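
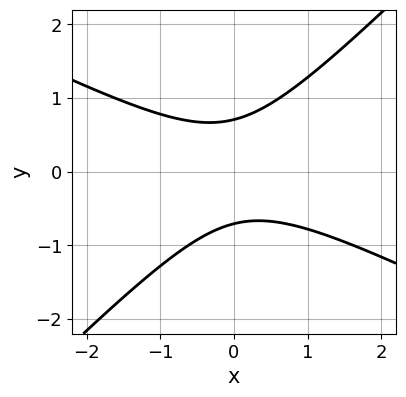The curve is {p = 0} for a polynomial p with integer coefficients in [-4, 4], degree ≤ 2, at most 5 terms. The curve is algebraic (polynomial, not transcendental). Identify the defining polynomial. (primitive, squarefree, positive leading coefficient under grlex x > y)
First, deg p = 2. No degree-1 curve has this shape.
Then, checking where it meets the axes: no x-intercept at any integer in the box.
Finally, the integer polynomial consistent with all of this is the stated p.

x^2 + x*y - 2*y^2 + 1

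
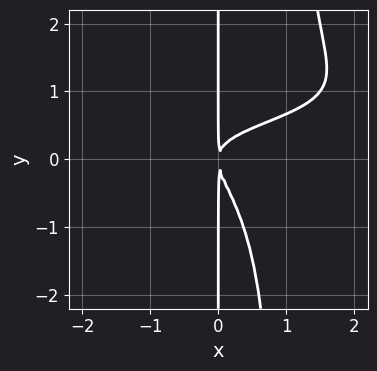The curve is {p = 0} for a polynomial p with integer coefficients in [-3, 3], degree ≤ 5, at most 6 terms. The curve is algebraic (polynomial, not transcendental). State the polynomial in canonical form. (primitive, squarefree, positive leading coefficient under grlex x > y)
3*x^2*y^2 - 3*x^2*y - 3*x*y^2 + 2*x^2

First, the degree is 4 — no degree-3 curve has this shape.
Next, reading off the gridlines: the visible y-axis segment lies entirely on the curve.
Finally, assembling these constraints gives the stated polynomial.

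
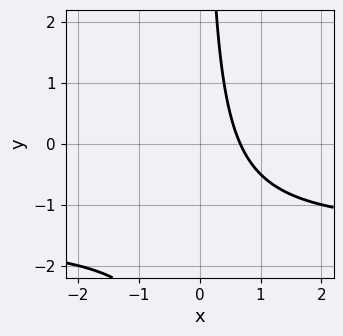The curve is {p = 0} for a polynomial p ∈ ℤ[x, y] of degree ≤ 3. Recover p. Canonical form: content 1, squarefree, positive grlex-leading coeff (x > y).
1. Degree: a generic line meets the curve in up to 2 points, so deg p = 2.
2. From the axis intercepts and sections: it misses every integer gridline on the y-axis.
3. Putting this together gives p.

2*x*y + 3*x - 2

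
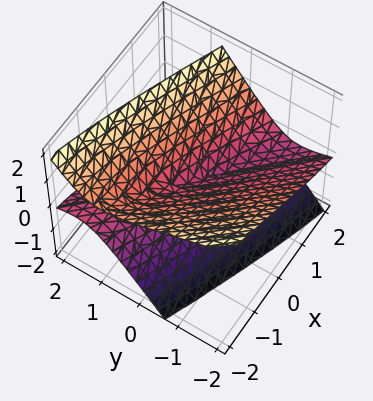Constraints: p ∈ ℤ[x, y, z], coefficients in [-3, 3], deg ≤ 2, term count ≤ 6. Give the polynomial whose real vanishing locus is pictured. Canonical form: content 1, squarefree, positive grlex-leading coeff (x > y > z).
x^2 + 3*x*y + 2*y^2 + 3*y*z - 3*z^2

deg p = 2. The shape is more complex than any degree-1 surface.
Against the integer gridlines: it meets the y-axis at y = 0 (among the integer gridlines); it crosses the x-axis at the gridline x = 0; one z-axis crossing is at z = 0.
The integer polynomial consistent with all of this is the stated p.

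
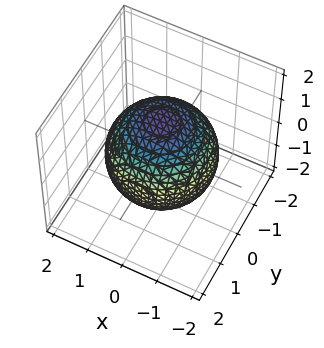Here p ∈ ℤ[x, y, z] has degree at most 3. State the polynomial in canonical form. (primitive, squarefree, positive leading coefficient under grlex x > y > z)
1. deg p = 2. The shape is more complex than any degree-1 surface.
2. Symmetry: every cross-section ⟂ z is a circle, so x, y appear only via x² + y².
3. Against the integer gridlines: a circular section at z = 1 has radius exactly 1.
4. Putting this together gives p.

x^2 + y^2 + z^2 - 2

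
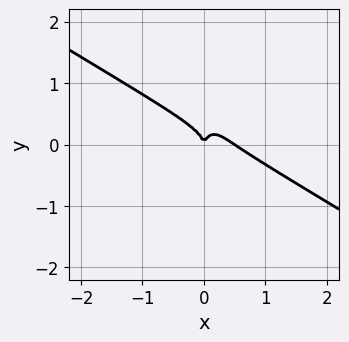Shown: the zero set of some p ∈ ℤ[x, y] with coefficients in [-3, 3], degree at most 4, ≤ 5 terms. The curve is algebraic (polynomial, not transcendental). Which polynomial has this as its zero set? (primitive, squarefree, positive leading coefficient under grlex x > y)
2*x^3 + 3*x^2*y + y^3 - x^2

(a) Degree: a generic line meets the curve in up to 3 points, so deg p = 3.
(b) Against the integer gridlines: it meets the x-axis at x = 0 (among the integer gridlines); one y-axis crossing is at y = 0.
(c) Fitting integer coefficients to these (and the overall shape) gives p.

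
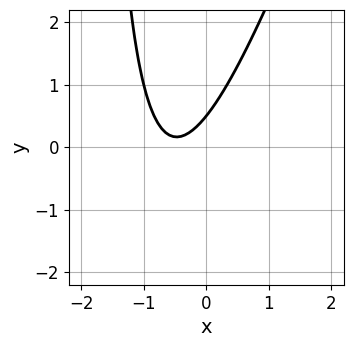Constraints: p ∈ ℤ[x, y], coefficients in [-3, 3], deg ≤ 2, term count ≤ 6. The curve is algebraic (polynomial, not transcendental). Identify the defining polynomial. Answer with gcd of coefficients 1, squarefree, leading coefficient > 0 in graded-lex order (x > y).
The degree is 2 — no degree-1 curve has this shape.
From the visible intercepts: no x-intercept at any integer in the box.
Fitting integer coefficients to these (and the overall shape) gives p.

3*x^2 - x*y + 3*x - 2*y + 1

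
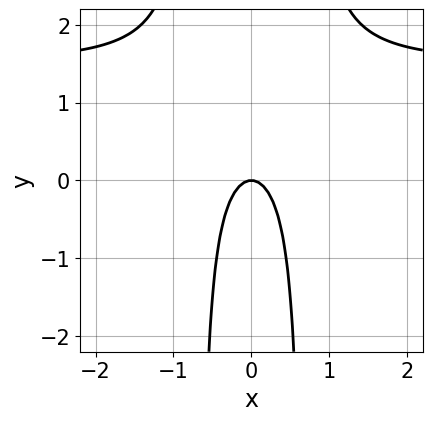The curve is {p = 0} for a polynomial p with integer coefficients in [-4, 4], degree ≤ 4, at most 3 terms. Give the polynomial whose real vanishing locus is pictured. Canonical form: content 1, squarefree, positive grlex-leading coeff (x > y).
2*x^2*y - 3*x^2 - y

First, degree: a generic line meets the curve in up to 3 points, so deg p = 3.
Then, symmetries: the x ↦ −x reflection is a symmetry, so x appears only in even powers.
Next, against the integer gridlines: it meets the y-axis at y = 0 (among the integer gridlines); it crosses the x-axis at the gridline x = 0.
Finally, the integer polynomial consistent with all of this is the stated p.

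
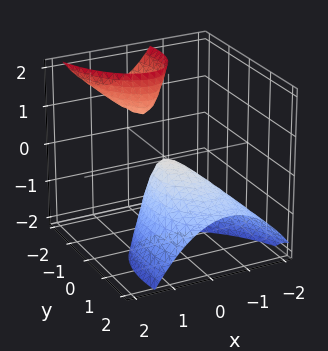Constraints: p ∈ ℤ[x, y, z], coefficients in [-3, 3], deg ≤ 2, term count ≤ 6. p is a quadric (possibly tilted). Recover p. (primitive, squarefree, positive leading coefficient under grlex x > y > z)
1. There are 2 components. They look like related sheets of one shape, so recover p as a whole.
2. The degree is 2 — no degree-1 surface has this shape.
3. From the visible intercepts: it meets the z-axis at z = 0 (among the integer gridlines); it crosses the x-axis at the gridline x = 0; one y-axis crossing is at y = 0.
4. Matching integer coefficients to the picture gives p.

2*x^2 + x*y + y^2 + 2*y*z + z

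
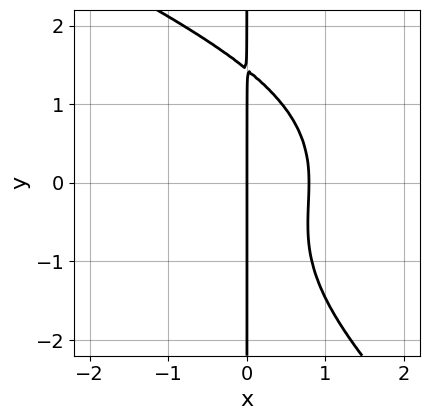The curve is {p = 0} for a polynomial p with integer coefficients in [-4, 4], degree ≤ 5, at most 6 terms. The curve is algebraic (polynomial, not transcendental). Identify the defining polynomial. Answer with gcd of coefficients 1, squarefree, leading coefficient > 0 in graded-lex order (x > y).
x^2*y^2 + x*y^3 + x^3 + 3*x^2 - 3*x

1. deg p = 4. The shape is more complex than any degree-3 curve.
2. Observable constraints: every point of the y-axis in the box is on the curve; it crosses the x-axis at the gridline x = 0.
3. Fitting integer coefficients to these (and the overall shape) gives p.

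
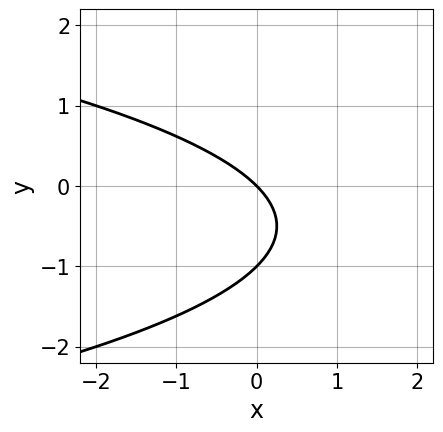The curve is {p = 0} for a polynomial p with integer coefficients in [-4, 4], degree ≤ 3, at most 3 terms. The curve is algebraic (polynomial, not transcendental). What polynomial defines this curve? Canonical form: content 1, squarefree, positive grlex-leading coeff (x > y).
1. deg p = 2. A generic line meets the curve in up to 2 points.
2. Observable constraints: the y-axis gridline crossings are at y ∈ {-1, 0}; it meets the x-axis at x = 0 (among the integer gridlines).
3. Together with the visible shape, these determine p as stated.

y^2 + x + y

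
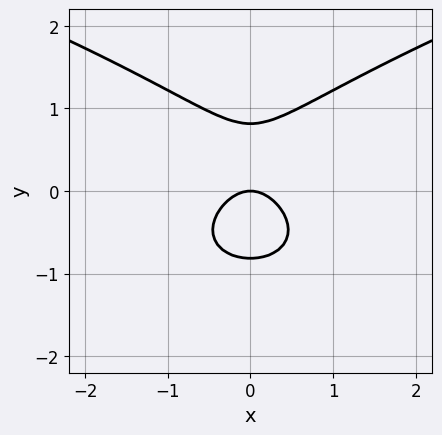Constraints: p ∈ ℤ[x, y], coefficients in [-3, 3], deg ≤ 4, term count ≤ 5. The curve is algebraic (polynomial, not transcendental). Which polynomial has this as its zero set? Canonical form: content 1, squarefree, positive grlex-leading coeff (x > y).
3*y^3 - 3*x^2 - 2*y

1. Degree: the shape is more complex than any degree-2 curve, so deg p = 3.
2. Symmetries: it's symmetric under x → −x, forcing even powers of x.
3. Against the integer gridlines: one y-axis crossing is at y = 0; one x-axis crossing is at x = 0.
4. Solving for integer coefficients yields p as stated.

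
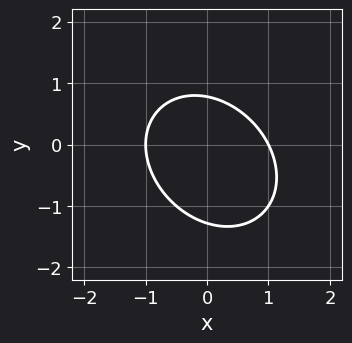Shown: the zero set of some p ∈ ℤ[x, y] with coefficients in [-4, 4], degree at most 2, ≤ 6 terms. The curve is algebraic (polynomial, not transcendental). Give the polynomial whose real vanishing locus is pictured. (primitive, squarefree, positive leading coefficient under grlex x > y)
2*x^2 + x*y + 2*y^2 + y - 2

1. The degree is 2 — no degree-1 curve has this shape.
2. Checking where it meets the axes: the x-axis gridline crossings are at x ∈ {-1, 1}.
3. The integer polynomial consistent with all of this is the stated p.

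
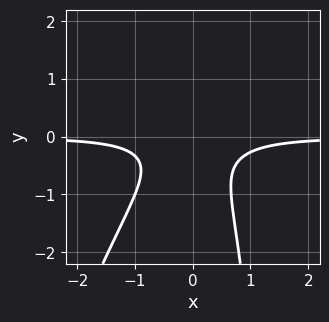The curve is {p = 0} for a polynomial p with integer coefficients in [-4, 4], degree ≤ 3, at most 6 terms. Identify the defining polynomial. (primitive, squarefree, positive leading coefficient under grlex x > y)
1. Degree: no degree-2 curve has this shape, so deg p = 3.
2. Against the integer gridlines: it misses every integer gridline on the y-axis; no x-intercept at any integer in the box.
3. Assembling these constraints gives the stated polynomial.

3*x^2*y - x*y^2 + 2*y^2 + y + 1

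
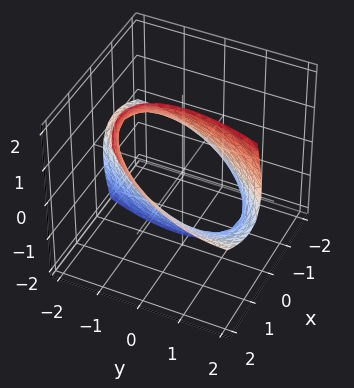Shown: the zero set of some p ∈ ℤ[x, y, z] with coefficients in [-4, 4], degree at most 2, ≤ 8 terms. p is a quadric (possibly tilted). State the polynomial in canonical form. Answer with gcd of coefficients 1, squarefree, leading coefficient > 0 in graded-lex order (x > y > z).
1. The degree is 2 — no degree-1 surface has this shape.
2. Putting this together gives p.

2*x^2 - 2*x*y - 3*x*z + y^2 + z^2 - 3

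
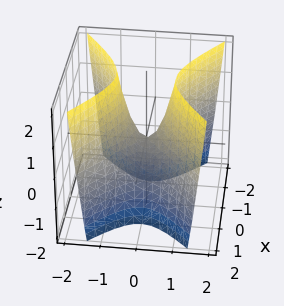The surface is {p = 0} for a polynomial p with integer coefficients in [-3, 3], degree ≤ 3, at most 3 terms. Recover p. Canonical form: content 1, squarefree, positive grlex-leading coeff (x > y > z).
(a) deg p = 2. A hyperbolic paraboloid; a quadric.
(b) Symmetries: it's symmetric under y → −y, forcing even powers of y; the x ↦ −x reflection is a symmetry, so x appears only in even powers.
(c) From the axis intercepts and sections: it crosses the y-axis at the gridline y = 0; it meets the x-axis at x = 0 (among the integer gridlines).
(d) Assembling these constraints gives the stated polynomial.

2*x^2 - 3*y^2 + z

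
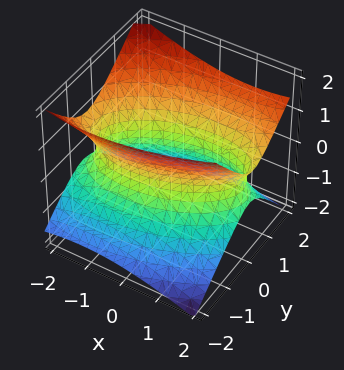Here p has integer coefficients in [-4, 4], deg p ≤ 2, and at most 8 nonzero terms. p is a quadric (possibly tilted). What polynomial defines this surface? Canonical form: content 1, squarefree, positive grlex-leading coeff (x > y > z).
x^2 - x*y + 3*y^2 - y*z - 3*z^2 - 3

(a) deg p = 2.
(b) From the visible intercepts: among the integer gridlines, it crosses the y-axis at y ∈ {-1, 1}; no z-intercept at any integer in the box.
(c) The integer polynomial consistent with all of this is the stated p.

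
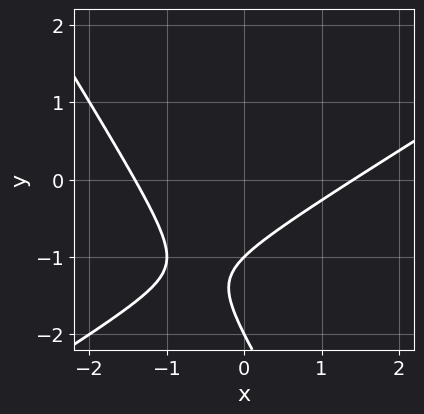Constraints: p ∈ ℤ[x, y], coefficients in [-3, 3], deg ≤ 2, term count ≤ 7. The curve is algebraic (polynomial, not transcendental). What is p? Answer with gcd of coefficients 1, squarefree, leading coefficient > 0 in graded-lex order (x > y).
x^2 - x*y - y^2 - 3*y - 2

1. Degree: the shape is more complex than any degree-1 curve, so deg p = 2.
2. Checking where it meets the axes: the y-axis gridline crossings are at y ∈ {-2, -1}.
3. Fitting integer coefficients to these (and the overall shape) gives p.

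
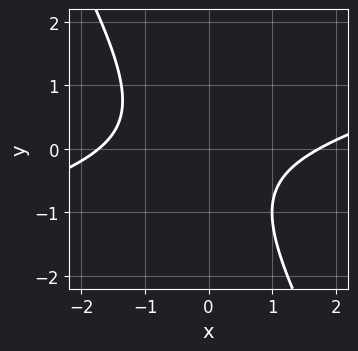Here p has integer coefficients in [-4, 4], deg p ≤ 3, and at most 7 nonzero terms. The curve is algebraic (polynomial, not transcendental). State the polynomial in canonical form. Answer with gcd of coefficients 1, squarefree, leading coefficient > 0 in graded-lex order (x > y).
First, the degree is 2 — the shape is more complex than any degree-1 curve.
Then, from the visible intercepts: the curve avoids every integer y-axis point in the box.
Finally, solving for integer coefficients yields p as stated.

x^2 - 3*x*y - 2*y^2 - y - 3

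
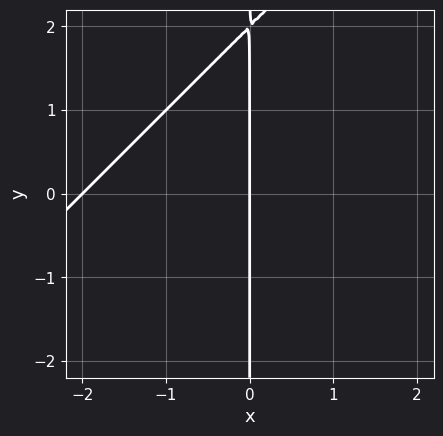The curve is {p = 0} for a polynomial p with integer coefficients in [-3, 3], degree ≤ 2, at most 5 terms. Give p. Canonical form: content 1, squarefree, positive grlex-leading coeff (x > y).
x^2 - x*y + 2*x

The degree is 2 — the shape is more complex than any degree-1 curve.
Against the integer gridlines: every point of the y-axis in the box is on the curve; the x-axis gridline crossings are at x ∈ {-2, 0}.
Matching integer coefficients to the picture gives p.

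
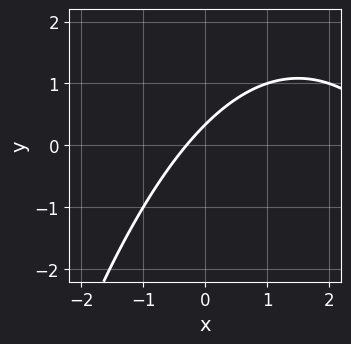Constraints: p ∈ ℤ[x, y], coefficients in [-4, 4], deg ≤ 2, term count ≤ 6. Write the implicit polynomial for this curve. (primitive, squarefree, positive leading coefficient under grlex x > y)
1. The degree is 2 — the shape is more complex than any degree-1 curve.
2. Matching integer coefficients to the picture gives p.

x^2 - 3*x + 3*y - 1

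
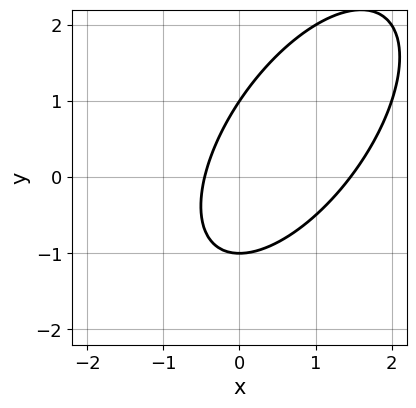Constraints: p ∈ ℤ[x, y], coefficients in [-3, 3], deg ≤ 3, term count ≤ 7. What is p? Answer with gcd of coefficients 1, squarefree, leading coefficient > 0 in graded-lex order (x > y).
3*x^2 - 3*x*y + 2*y^2 - 3*x - 2

1. The degree is 2 — the shape is more complex than any degree-1 curve.
2. Checking where it meets the axes: the y-axis gridline crossings are at y ∈ {-1, 1}.
3. Solving for integer coefficients yields p as stated.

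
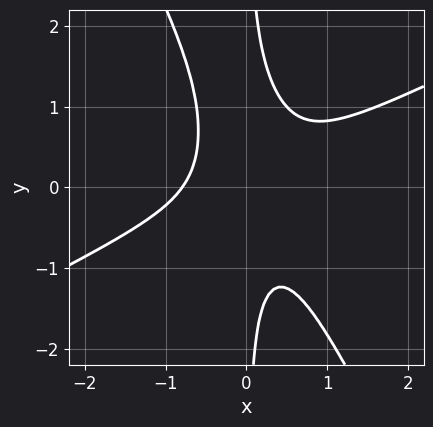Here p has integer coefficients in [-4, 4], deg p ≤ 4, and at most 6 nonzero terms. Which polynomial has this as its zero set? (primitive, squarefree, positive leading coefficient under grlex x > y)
1. Degree: no degree-2 curve has this shape, so deg p = 3.
2. Against the integer gridlines: no y-intercept at any integer in the box.
3. Fitting integer coefficients to these (and the overall shape) gives p.

2*x^3 - 3*x^2*y - 2*x*y^2 + x*y + 1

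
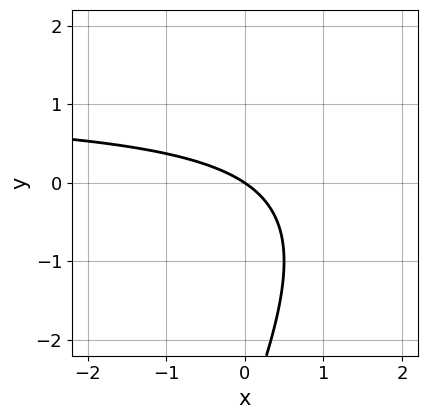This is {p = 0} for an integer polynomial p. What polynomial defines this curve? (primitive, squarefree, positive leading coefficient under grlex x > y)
2*x*y - y^2 - 2*x - 3*y

1. deg p = 2.
2. Against the integer gridlines: it crosses the x-axis at the gridline x = 0; it crosses the y-axis at the gridline y = 0.
3. Putting this together gives p.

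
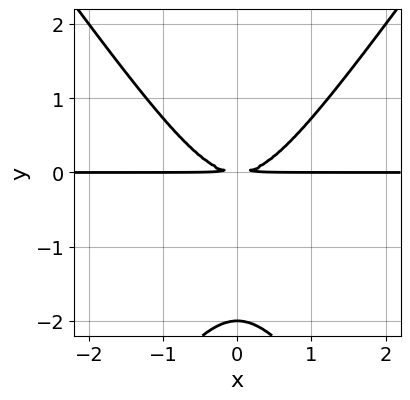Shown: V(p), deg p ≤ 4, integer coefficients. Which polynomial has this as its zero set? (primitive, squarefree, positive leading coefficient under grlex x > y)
First, the degree is 3 — no degree-2 curve has this shape.
Next, symmetries: it's symmetric under x → −x, forcing even powers of x.
Next, reading off the gridlines: one y-axis crossing is at y = -2; every point of the x-axis in the box is on the curve.
Finally, solving for integer coefficients yields p as stated.

2*x^2*y - y^3 - 2*y^2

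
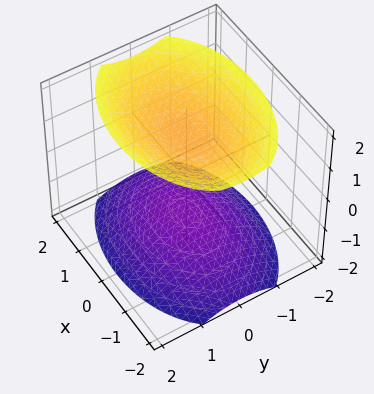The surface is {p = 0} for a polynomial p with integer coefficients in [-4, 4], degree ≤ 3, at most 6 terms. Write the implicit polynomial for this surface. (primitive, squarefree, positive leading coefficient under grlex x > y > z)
I count 2 distinct pieces. Treating them together as one polynomial.
Degree: two sheets facing apart; a quadric, so deg p = 2.
Symmetries: the x ↦ −x reflection is a symmetry, so x appears only in even powers; the y ↦ −y reflection is a symmetry, so y appears only in even powers; it's symmetric under z → −z, forcing even powers of z.
From the axis intercepts and sections: it misses every integer gridline on the y-axis; no x-intercept at any integer in the box.
These observations pin down the coefficients.

x^2 + 2*y^2 - 2*z^2 + 3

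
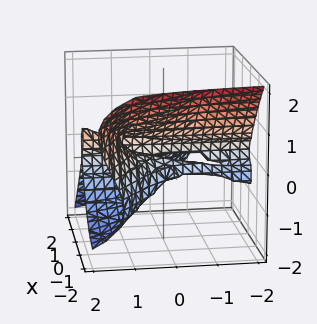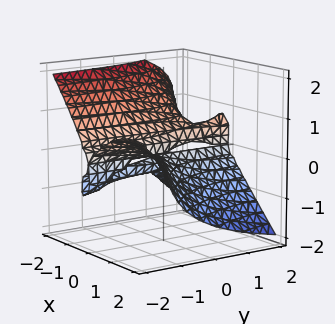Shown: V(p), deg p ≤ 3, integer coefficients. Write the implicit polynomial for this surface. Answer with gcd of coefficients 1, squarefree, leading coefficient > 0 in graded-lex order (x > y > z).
2*x^3 + 3*x^2*y - y*z^2 + 3*z^3 + 3*x*z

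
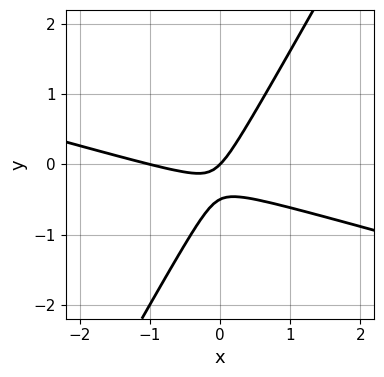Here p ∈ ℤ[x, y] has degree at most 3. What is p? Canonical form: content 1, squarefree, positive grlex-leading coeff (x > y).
x^2 + 3*x*y - 2*y^2 + x - y

(a) Degree: the shape is more complex than any degree-1 curve, so deg p = 2.
(b) Checking where it meets the axes: the x-axis gridline crossings are at x ∈ {-1, 0}; it meets the y-axis at y = 0 (among the integer gridlines).
(c) Assembling these constraints gives the stated polynomial.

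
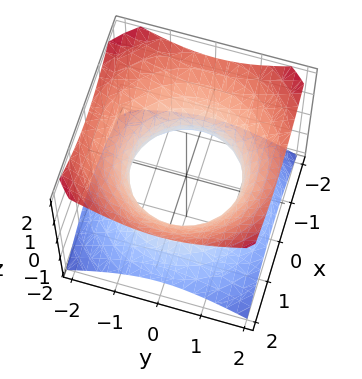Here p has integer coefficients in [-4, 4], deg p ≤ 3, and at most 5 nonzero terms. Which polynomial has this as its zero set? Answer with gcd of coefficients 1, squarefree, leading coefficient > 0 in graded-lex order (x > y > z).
First, deg p = 2. One connected sheet with a waist; a quadric.
Then, symmetries: mirror symmetry z ↦ −z ⇒ only even powers of z; every cross-section ⟂ z is a circle, so x, y appear only via x² + y².
Then, from the axis intercepts and sections: it misses every integer gridline on the z-axis; a circular section at z = -1 has radius between 1 and 2.
Finally, fitting integer coefficients to these (and the overall shape) gives p.

2*x^2 + 2*y^2 - 3*z^2 - 3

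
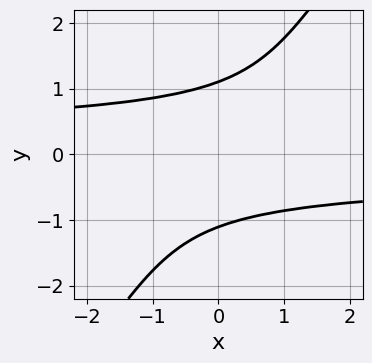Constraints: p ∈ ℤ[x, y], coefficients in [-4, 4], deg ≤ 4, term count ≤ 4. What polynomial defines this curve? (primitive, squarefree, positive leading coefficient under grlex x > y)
(a) deg p = 4. A generic line meets the curve in up to 4 points.
(b) Against the integer gridlines: the curve avoids every integer x-axis point in the box.
(c) Fitting integer coefficients to these (and the overall shape) gives p.

3*x*y^3 - 2*y^4 + 3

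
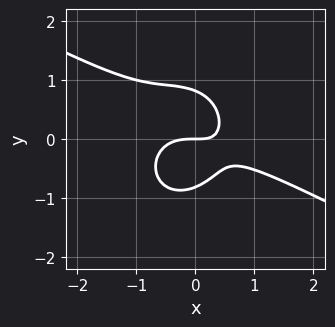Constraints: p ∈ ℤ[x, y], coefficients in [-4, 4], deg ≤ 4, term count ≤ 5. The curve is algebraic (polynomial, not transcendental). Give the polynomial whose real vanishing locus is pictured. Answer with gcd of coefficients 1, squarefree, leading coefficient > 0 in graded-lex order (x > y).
2*x^3 + 3*x^2*y + 3*y^3 + 2*x*y - 2*y

(a) The degree is 3 — a generic line meets the curve in up to 3 points.
(b) From the visible intercepts: one x-axis crossing is at x = 0; it crosses the y-axis at the gridline y = 0.
(c) Solving for integer coefficients yields p as stated.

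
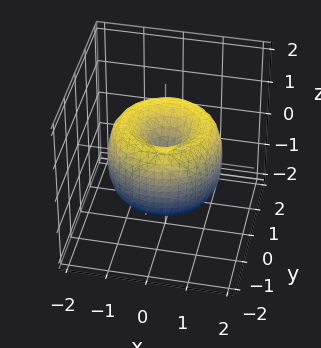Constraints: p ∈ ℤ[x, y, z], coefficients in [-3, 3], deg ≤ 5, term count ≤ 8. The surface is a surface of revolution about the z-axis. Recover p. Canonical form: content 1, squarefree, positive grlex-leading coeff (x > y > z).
x^4 + 2*x^2*y^2 + y^4 - 2*x^2 - 2*y^2 + z^2

(a) Degree: no degree-3 surface has this shape, so deg p = 4.
(b) By symmetry, the z-axis is an axis of rotation, so x and y enter only as x² + y².
(c) From the axis intercepts and sections: one z-axis crossing is at z = 0; it meets the y-axis at y = 0 (among the integer gridlines); a circular section at z = -1 has radius exactly 1; it crosses the x-axis at the gridline x = 0.
(d) Solving for integer coefficients yields p as stated.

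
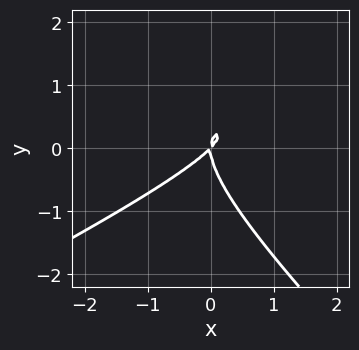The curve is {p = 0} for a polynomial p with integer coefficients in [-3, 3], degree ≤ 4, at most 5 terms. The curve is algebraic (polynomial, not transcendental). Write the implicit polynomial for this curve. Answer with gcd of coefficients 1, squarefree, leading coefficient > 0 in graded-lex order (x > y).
x^2*y - x*y^2 - 2*y^3 - 2*x^2 + 2*x*y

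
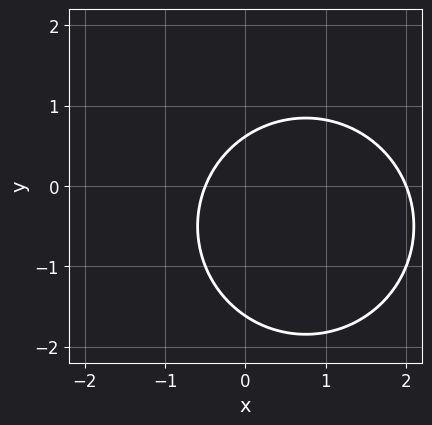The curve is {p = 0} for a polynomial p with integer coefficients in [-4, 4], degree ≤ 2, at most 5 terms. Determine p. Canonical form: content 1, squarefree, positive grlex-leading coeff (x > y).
2*x^2 + 2*y^2 - 3*x + 2*y - 2

Degree: the shape is more complex than any degree-1 curve, so deg p = 2.
Observable constraints: it crosses the x-axis at the gridline x = 2.
Putting this together gives p.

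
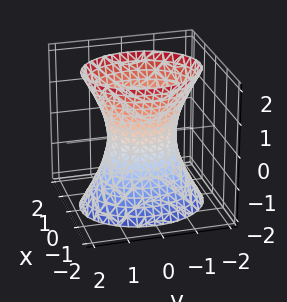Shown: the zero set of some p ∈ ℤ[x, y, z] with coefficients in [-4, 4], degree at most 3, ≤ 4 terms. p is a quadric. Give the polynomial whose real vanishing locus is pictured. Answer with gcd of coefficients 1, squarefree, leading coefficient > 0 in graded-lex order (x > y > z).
3*x^2 + 2*y^2 - z^2 - 2

1. Degree: one connected sheet with a waist; a quadric, so deg p = 2.
2. Symmetries: mirror symmetry z ↦ −z ⇒ only even powers of z; mirror symmetry y ↦ −y ⇒ only even powers of y; mirror symmetry x ↦ −x ⇒ only even powers of x.
3. From the visible intercepts: it misses every integer gridline on the z-axis; the y-axis gridline crossings are at y ∈ {-1, 1}.
4. Fitting integer coefficients to these (and the overall shape) gives p.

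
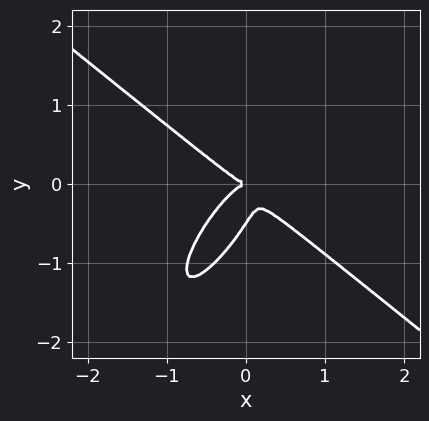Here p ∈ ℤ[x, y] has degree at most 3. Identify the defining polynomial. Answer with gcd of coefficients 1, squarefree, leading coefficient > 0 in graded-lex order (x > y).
(a) Degree: the shape is more complex than any degree-2 curve, so deg p = 3.
(b) From the axis intercepts and sections: it crosses the y-axis at the gridline y = 0; one x-axis crossing is at x = 0.
(c) These observations pin down the coefficients.

3*x^3 - 3*x*y^2 + 2*y^3 + y^2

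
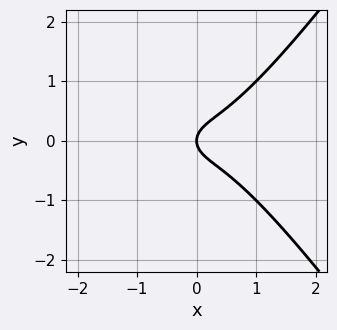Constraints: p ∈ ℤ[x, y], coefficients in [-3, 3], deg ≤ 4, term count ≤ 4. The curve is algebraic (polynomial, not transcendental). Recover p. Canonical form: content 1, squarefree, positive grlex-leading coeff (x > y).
2*x^3 - x*y^2 - 2*y^2 + x

(a) deg p = 3. No degree-2 curve has this shape.
(b) Symmetries: mirror symmetry y ↦ −y ⇒ only even powers of y.
(c) Reading off the gridlines: it crosses the y-axis at the gridline y = 0; it meets the x-axis at x = 0 (among the integer gridlines).
(d) Fitting integer coefficients to these (and the overall shape) gives p.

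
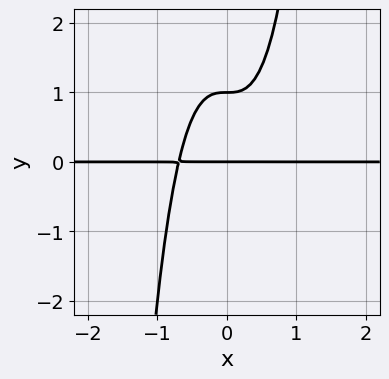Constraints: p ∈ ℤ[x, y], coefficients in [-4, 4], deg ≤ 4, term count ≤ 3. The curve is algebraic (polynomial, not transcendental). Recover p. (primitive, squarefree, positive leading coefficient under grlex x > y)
3*x^3*y - y^2 + y

First, deg p = 4.
Next, reading off the gridlines: the y-axis gridline crossings are at y ∈ {0, 1}; the visible x-axis segment lies entirely on the curve.
Finally, the integer polynomial consistent with all of this is the stated p.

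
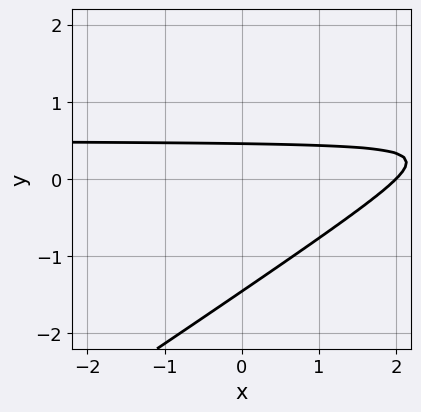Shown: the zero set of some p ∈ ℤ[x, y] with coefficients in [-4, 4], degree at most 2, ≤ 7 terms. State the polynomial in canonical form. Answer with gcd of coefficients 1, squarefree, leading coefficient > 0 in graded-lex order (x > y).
Degree: the shape is more complex than any degree-1 curve, so deg p = 2.
Against the integer gridlines: it crosses the x-axis at the gridline x = 2.
Solving for integer coefficients yields p as stated.

2*x*y - 3*y^2 - x - 3*y + 2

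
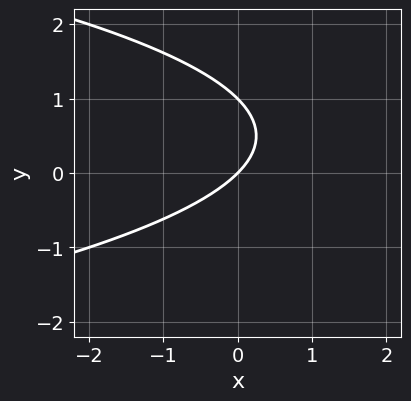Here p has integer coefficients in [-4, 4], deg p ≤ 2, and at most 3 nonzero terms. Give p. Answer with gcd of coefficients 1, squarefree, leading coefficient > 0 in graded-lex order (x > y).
(a) Degree: a generic line meets the curve in up to 2 points, so deg p = 2.
(b) Reading off the gridlines: one x-axis crossing is at x = 0; among the integer gridlines, it crosses the y-axis at y ∈ {0, 1}.
(c) Matching integer coefficients to the picture gives p.

y^2 + x - y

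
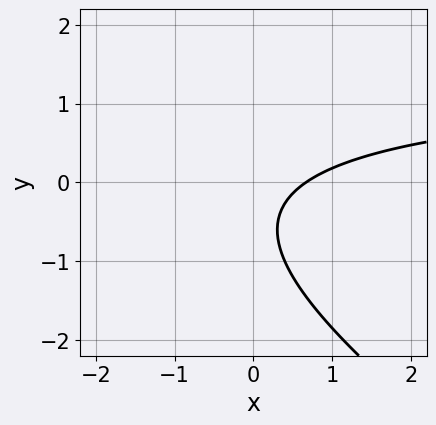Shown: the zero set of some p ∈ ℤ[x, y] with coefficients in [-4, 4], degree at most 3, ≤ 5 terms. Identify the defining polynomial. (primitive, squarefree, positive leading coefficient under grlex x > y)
1. Degree: the shape is more complex than any degree-1 curve, so deg p = 2.
2. From the visible intercepts: the curve avoids every integer y-axis point in the box.
3. The integer polynomial consistent with all of this is the stated p.

2*x*y + 3*y^2 - 3*x + 3*y + 2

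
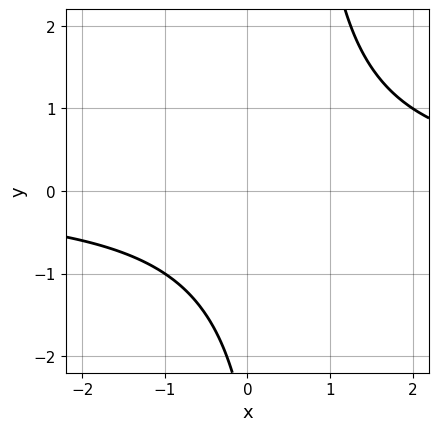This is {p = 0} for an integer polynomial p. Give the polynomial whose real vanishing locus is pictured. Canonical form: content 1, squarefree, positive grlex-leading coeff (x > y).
(a) The degree is 2 — a generic line meets the curve in up to 2 points.
(b) Checking where it meets the axes: no y-intercept at any integer in the box; the curve avoids every integer x-axis point in the box.
(c) Together with the visible shape, these determine p as stated.

2*x*y - y - 3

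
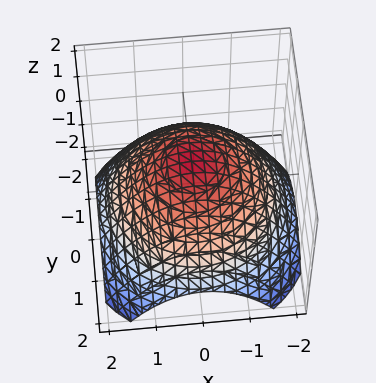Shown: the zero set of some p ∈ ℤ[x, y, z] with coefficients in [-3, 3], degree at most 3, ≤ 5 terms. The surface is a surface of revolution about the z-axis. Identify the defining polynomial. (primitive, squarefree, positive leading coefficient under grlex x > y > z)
(a) The degree is 2 — no degree-1 surface has this shape.
(b) Symmetries: rotational symmetry about the z-axis ⇒ p depends on x, y only through x² + y².
(c) Checking where it meets the axes: a circular section at z = 0 has radius between 1 and 2; it crosses the z-axis at the gridline z = 1.
(d) Solving for integer coefficients yields p as stated.

x^2 + y^2 + 2*z - 2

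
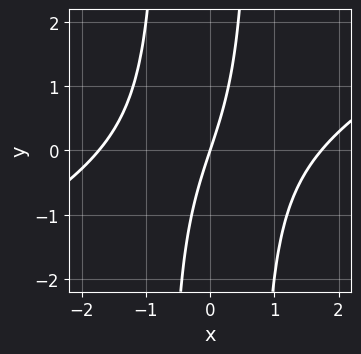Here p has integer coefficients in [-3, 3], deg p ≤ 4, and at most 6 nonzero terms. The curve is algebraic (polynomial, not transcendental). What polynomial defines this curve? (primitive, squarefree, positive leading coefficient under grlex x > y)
x^3 - 2*x^2*y - 3*x + y

1. deg p = 3. No degree-2 curve has this shape.
2. Reading off the gridlines: it crosses the x-axis at the gridline x = 0; it meets the y-axis at y = 0 (among the integer gridlines).
3. Solving for integer coefficients yields p as stated.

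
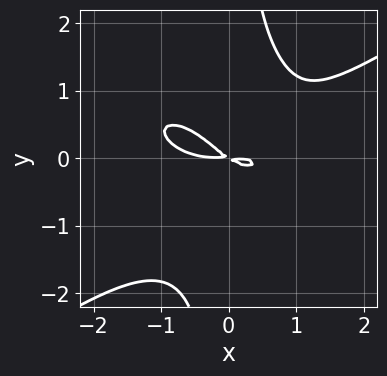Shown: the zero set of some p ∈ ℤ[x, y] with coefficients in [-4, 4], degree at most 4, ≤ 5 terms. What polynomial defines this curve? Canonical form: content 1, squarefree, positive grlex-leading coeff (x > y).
x^4 - 3*x*y^3 - 2*x^2*y + 2*x*y + 3*y^2

Degree: the shape is more complex than any degree-3 curve, so deg p = 4.
Matching integer coefficients to the picture gives p.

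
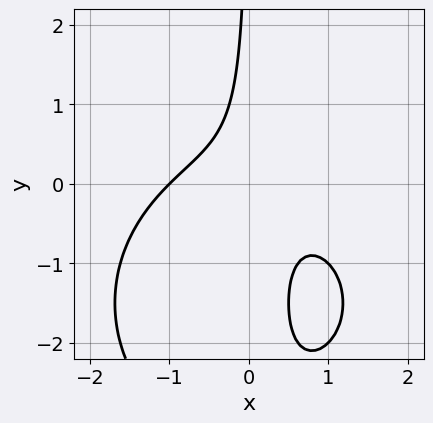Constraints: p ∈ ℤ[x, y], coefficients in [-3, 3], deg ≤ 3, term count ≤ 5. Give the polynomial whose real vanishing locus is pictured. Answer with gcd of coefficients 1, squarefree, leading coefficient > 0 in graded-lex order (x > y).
First, degree: the shape is more complex than any degree-2 curve, so deg p = 3.
Next, from the visible intercepts: the curve avoids every integer y-axis point in the box; it meets the x-axis at x = -1 (among the integer gridlines).
Finally, fitting integer coefficients to these (and the overall shape) gives p.

x^3 + x*y^2 + 3*x*y + 1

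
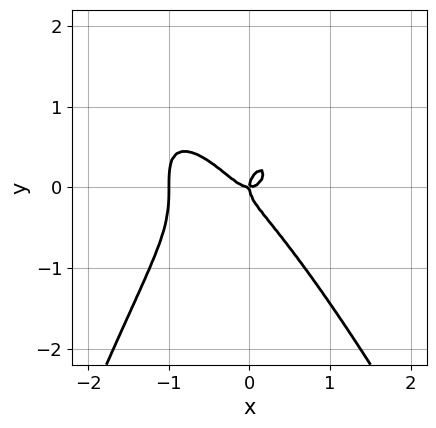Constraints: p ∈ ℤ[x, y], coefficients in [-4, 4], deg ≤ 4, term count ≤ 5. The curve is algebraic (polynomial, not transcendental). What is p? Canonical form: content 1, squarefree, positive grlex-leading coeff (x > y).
(a) Degree: a generic line meets the curve in up to 4 points, so deg p = 4.
(b) Reading off the gridlines: the x-axis gridline crossings are at x ∈ {-1, 0}; one y-axis crossing is at y = 0.
(c) Putting this together gives p.

3*x^4 + x^3*y + 3*x^3 + 2*y^3 - x*y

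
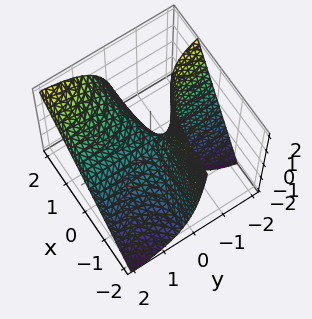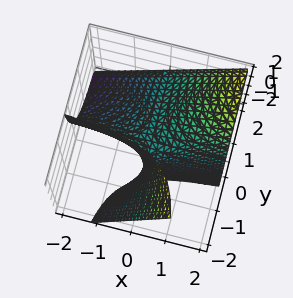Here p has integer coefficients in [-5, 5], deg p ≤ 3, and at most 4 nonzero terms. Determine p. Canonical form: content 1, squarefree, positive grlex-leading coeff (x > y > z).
The degree is 2 — the shape is more complex than any degree-1 surface.
Against the integer gridlines: every point of the x-axis in the box is on the surface; every point of the y-axis in the box is on the surface.
Solving for integer coefficients yields p as stated.

4*x*y - 3*y*z - 2*z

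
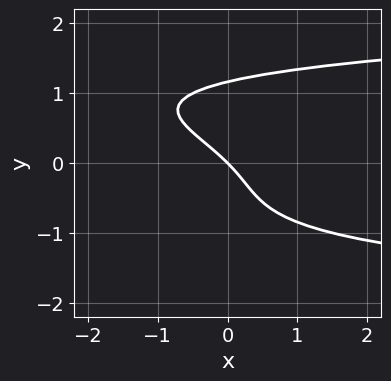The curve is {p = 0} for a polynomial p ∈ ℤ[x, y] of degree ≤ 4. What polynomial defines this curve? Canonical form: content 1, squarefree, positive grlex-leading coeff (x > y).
The degree is 4 — no degree-3 curve has this shape.
From the axis intercepts and sections: one y-axis crossing is at y = 0; it crosses the x-axis at the gridline x = 0.
Fitting integer coefficients to these (and the overall shape) gives p.

2*y^4 - y^2 - 2*x - 2*y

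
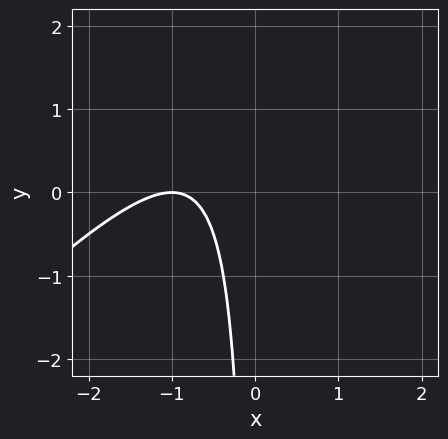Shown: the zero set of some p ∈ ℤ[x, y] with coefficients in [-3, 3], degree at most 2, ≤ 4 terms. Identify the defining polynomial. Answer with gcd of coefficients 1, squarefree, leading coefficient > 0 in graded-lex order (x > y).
1. deg p = 2.
2. Reading off the gridlines: it misses every integer gridline on the y-axis; it meets the x-axis at x = -1 (among the integer gridlines).
3. Matching integer coefficients to the picture gives p.

x^2 - x*y + 2*x + 1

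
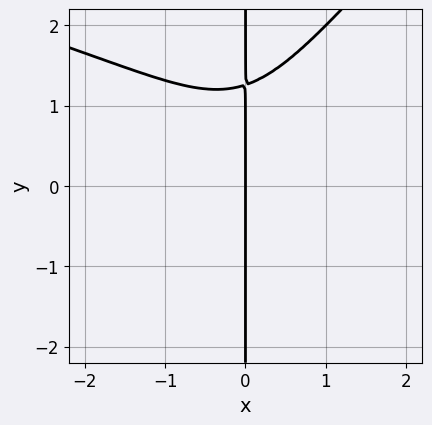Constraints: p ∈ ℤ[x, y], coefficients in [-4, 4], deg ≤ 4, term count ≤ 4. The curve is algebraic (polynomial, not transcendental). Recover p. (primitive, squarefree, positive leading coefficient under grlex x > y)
x^2*y^2 - x*y^3 + 2*x^3 + 2*x

First, the degree is 4 — no degree-3 curve has this shape.
Then, against the integer gridlines: every point of the y-axis in the box is on the curve; one x-axis crossing is at x = 0.
Finally, fitting integer coefficients to these (and the overall shape) gives p.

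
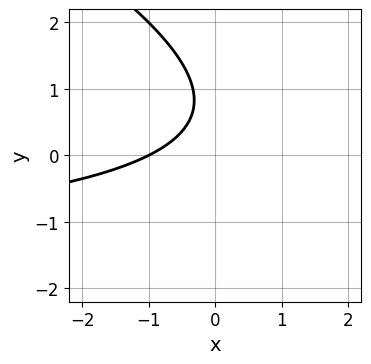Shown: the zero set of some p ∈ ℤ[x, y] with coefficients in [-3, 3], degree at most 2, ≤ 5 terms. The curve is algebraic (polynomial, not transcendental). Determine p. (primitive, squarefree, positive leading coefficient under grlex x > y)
x*y + 2*y^2 + 2*x - 3*y + 2

(a) deg p = 2.
(b) Reading off the gridlines: it meets the x-axis at x = -1 (among the integer gridlines); it misses every integer gridline on the y-axis.
(c) Assembling these constraints gives the stated polynomial.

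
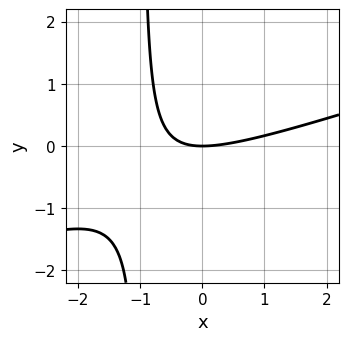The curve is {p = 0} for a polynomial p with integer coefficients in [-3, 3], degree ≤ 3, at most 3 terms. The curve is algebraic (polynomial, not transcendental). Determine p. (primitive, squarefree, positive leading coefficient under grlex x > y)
x^2 - 3*x*y - 3*y

First, degree: no degree-1 curve has this shape, so deg p = 2.
Next, observable constraints: it crosses the x-axis at the gridline x = 0; it crosses the y-axis at the gridline y = 0.
Finally, these observations pin down the coefficients.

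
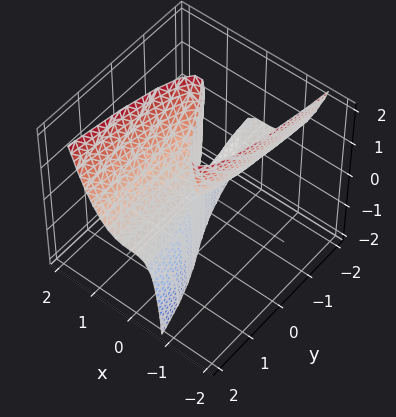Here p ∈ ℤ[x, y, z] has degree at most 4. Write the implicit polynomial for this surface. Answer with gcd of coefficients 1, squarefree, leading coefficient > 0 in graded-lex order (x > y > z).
Degree: the shape is more complex than any degree-2 surface, so deg p = 3.
Observable constraints: it crosses the x-axis at the gridline x = 0; every point of the y-axis in the box is on the surface; every point of the z-axis in the box is on the surface.
Assembling these constraints gives the stated polynomial.

3*x^3 - 2*x*z - y*z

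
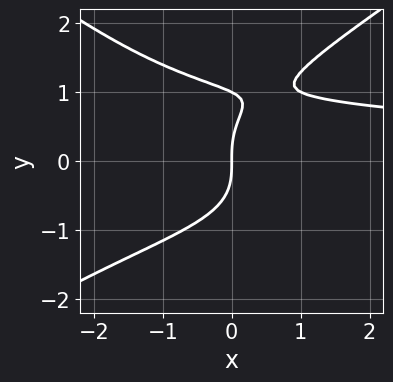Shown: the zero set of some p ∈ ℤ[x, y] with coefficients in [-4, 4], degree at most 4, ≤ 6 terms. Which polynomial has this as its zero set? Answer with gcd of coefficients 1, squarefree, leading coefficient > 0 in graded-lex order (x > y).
x^2*y^2 - 2*y^4 + 2*y^3 + 2*x*y - 3*x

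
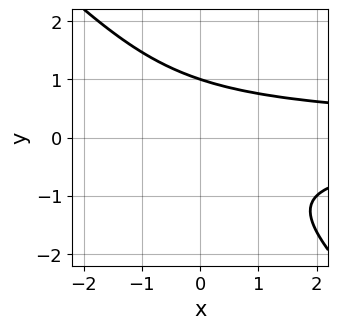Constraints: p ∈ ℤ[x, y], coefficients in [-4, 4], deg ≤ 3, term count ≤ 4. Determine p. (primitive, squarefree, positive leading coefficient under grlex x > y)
First, degree: a generic line meets the curve in up to 3 points, so deg p = 3.
Next, observable constraints: it crosses the y-axis at the gridline y = 1; no x-intercept at any integer in the box.
Finally, together with the visible shape, these determine p as stated.

x*y^2 + y^3 - 1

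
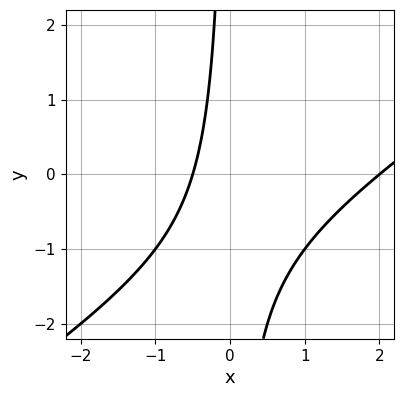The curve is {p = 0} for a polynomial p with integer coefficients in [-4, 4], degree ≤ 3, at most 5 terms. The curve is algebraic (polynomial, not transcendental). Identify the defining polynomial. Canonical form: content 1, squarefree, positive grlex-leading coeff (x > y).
2*x^2 - 3*x*y - 3*x - 2

1. Degree: a generic line meets the curve in up to 2 points, so deg p = 2.
2. Observable constraints: one x-axis crossing is at x = 2; no y-intercept at any integer in the box.
3. Solving for integer coefficients yields p as stated.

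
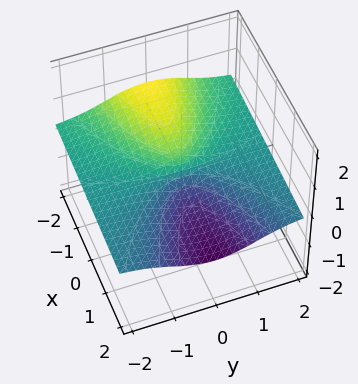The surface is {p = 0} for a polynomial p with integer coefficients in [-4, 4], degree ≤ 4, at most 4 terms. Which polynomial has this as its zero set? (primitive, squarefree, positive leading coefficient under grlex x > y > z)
x*z^2 - 3*y^2*z - 3*z^3 - x

(a) The degree is 3 — a generic line meets the surface in up to 3 points.
(b) From the visible intercepts: it crosses the z-axis at the gridline z = 0; the visible y-axis segment lies entirely on the surface; one x-axis crossing is at x = 0.
(c) Together with the visible shape, these determine p as stated.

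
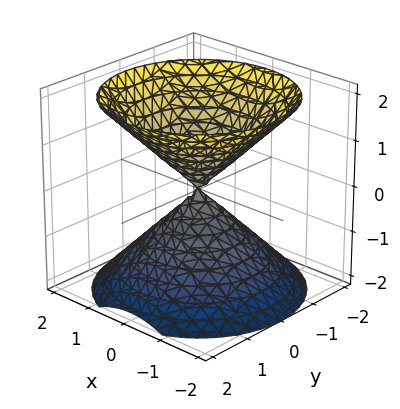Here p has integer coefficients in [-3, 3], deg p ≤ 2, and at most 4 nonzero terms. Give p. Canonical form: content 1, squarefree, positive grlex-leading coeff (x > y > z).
There are 2 components.
Degree: two nappes meeting at a single point; a quadric, so deg p = 2.
By symmetry, the z-axis is an axis of rotation, so x and y enter only as x² + y²; mirror symmetry z ↦ −z ⇒ only even powers of z.
Reading off the gridlines: a circular section at z = -1 has radius exactly 1; it meets the y-axis at y = 0 (among the integer gridlines); it meets the x-axis at x = 0 (among the integer gridlines).
Together with the visible shape, these determine p as stated.

x^2 + y^2 - z^2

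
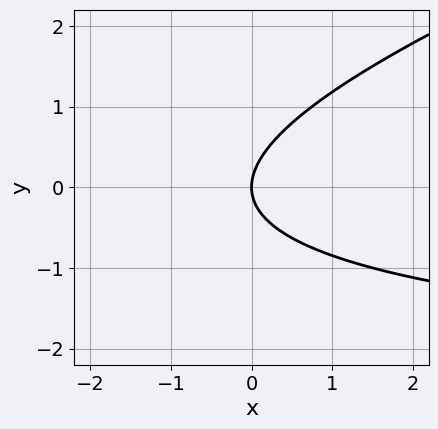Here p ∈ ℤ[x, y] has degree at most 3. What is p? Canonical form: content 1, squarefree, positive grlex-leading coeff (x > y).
x*y - 3*y^2 + 3*x

(a) The degree is 2 — a generic line meets the curve in up to 2 points.
(b) Observable constraints: one y-axis crossing is at y = 0; it crosses the x-axis at the gridline x = 0.
(c) These observations pin down the coefficients.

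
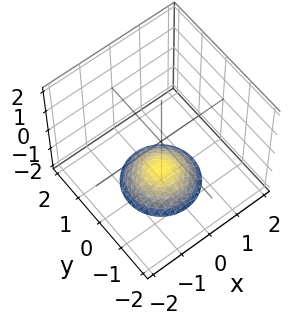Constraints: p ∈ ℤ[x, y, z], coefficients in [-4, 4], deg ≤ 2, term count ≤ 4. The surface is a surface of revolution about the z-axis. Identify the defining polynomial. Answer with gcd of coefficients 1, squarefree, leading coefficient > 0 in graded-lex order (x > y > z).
x^2 + y^2 + 2*z + 3

(a) Degree: no degree-1 surface has this shape, so deg p = 2.
(b) By symmetry, every cross-section ⟂ z is a circle, so x, y appear only via x² + y².
(c) Against the integer gridlines: no x-intercept at any integer in the box; a circular section at z = -2 has radius exactly 1; no y-intercept at any integer in the box.
(d) Putting this together gives p.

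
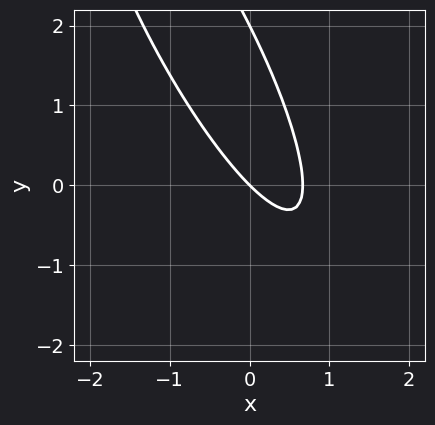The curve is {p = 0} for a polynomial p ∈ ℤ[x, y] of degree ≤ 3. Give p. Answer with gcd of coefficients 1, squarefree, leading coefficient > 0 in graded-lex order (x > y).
3*x^2 + 3*x*y + y^2 - 2*x - 2*y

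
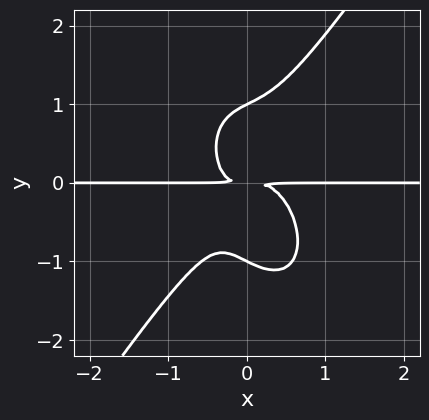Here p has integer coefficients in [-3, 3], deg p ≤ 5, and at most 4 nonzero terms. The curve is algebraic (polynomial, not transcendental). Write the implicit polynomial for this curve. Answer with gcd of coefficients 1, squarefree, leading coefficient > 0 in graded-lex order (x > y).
(a) The degree is 4 — the shape is more complex than any degree-3 curve.
(b) From the visible intercepts: the visible x-axis segment lies entirely on the curve; the y-axis gridline crossings are at y ∈ {-1, 1}.
(c) Assembling these constraints gives the stated polynomial.

3*x^3*y - y^4 + x*y^2 + y^2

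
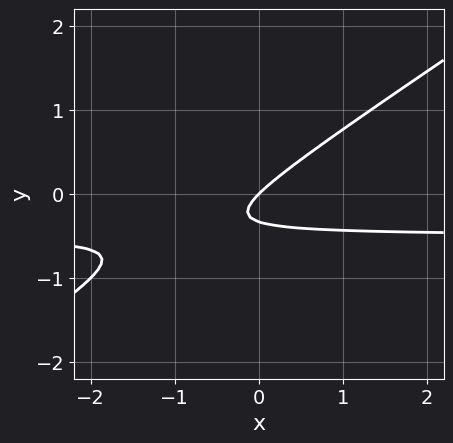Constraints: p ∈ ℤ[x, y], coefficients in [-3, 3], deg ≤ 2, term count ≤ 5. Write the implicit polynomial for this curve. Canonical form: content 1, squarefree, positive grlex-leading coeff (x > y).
1. Degree: the shape is more complex than any degree-1 curve, so deg p = 2.
2. Reading off the gridlines: it crosses the y-axis at the gridline y = 0; it meets the x-axis at x = 0 (among the integer gridlines).
3. Putting this together gives p.

2*x*y - 3*y^2 + x - y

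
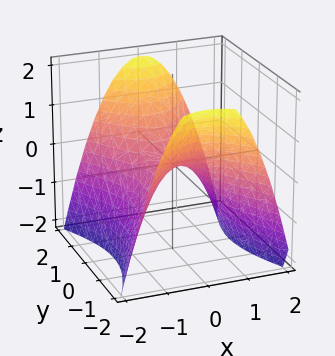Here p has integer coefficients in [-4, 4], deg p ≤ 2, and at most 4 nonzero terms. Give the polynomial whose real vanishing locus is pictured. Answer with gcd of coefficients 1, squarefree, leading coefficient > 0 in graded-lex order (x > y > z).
2*x^2 - y^2 + 2*z

First, deg p = 2.
Then, symmetries: mirror symmetry x ↦ −x ⇒ only even powers of x; the y ↦ −y reflection is a symmetry, so y appears only in even powers.
Next, observable constraints: it crosses the x-axis at the gridline x = 0; it crosses the y-axis at the gridline y = 0; it meets the z-axis at z = 0 (among the integer gridlines).
Finally, putting this together gives p.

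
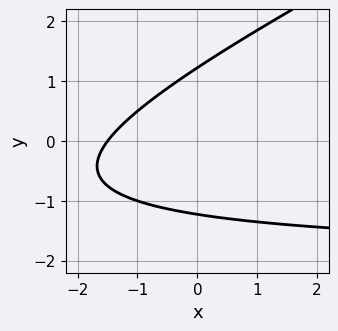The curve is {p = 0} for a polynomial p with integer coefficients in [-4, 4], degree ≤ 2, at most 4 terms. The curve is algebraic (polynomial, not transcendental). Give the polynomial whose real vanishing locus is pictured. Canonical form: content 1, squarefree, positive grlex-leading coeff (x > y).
First, degree: a generic line meets the curve in up to 2 points, so deg p = 2.
Finally, the integer polynomial consistent with all of this is the stated p.

x*y - 2*y^2 + 2*x + 3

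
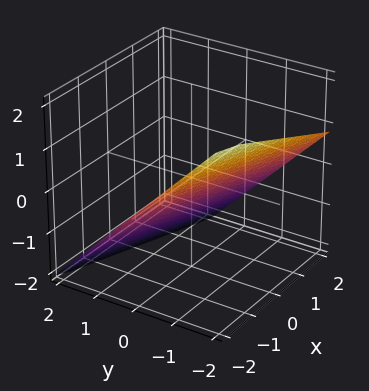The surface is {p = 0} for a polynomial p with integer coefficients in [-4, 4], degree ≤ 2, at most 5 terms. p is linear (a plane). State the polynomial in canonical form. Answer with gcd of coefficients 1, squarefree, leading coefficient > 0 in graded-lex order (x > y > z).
x + 3*y + 3*z + 2

(a) Degree: the surface is flat (a plane), so deg p = 1.
(b) Reading off the gridlines: it meets the x-axis at x = -2 (among the integer gridlines).
(c) The integer polynomial consistent with all of this is the stated p.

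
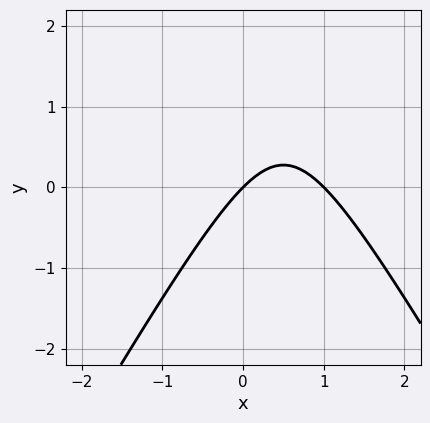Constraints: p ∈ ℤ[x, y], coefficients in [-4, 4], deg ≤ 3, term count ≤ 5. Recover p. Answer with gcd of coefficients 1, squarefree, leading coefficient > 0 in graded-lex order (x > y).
3*x^2 - y^2 - 3*x + 3*y

(a) The degree is 2 — the shape is more complex than any degree-1 curve.
(b) Against the integer gridlines: among the integer gridlines, it crosses the x-axis at x ∈ {0, 1}; it crosses the y-axis at the gridline y = 0.
(c) The integer polynomial consistent with all of this is the stated p.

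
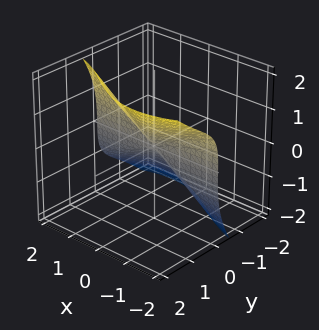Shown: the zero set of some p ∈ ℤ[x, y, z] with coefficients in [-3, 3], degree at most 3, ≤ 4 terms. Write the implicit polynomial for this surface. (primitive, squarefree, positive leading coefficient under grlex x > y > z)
2*x^2*y + 2*x*y*z + 2*y^3 - z^3

1. The degree is 3 — no degree-2 surface has this shape.
2. From the visible intercepts: it crosses the z-axis at the gridline z = 0; the visible x-axis segment lies entirely on the surface; it crosses the y-axis at the gridline y = 0.
3. These observations pin down the coefficients.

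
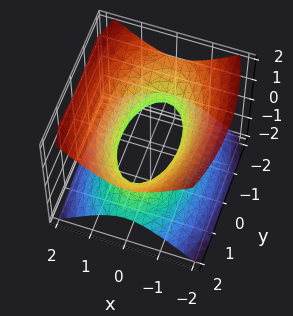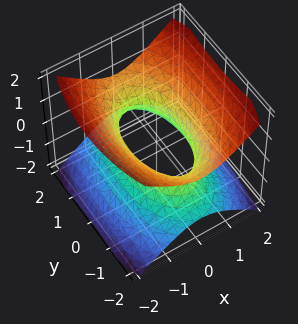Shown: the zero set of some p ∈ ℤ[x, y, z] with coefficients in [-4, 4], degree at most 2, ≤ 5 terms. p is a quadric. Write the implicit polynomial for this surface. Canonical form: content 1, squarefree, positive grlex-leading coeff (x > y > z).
3*x^2 + y^2 - 3*z^2 - 2

First, the degree is 2 — one connected sheet with a waist; a quadric.
Next, symmetries: mirror symmetry z ↦ −z ⇒ only even powers of z; it's symmetric under y → −y, forcing even powers of y; mirror symmetry x ↦ −x ⇒ only even powers of x.
Next, from the visible intercepts: no z-intercept at any integer in the box.
Finally, fitting integer coefficients to these (and the overall shape) gives p.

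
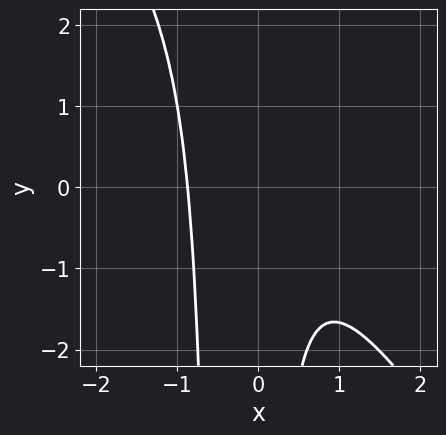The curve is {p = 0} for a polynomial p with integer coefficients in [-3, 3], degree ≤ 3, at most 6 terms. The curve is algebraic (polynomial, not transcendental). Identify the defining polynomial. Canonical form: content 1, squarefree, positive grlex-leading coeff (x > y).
(a) The degree is 3 — the shape is more complex than any degree-2 curve.
(b) Observable constraints: the curve avoids every integer y-axis point in the box.
(c) Matching integer coefficients to the picture gives p.

3*x^3 + 2*x^2*y + x*y + 2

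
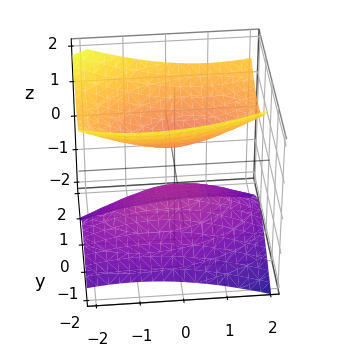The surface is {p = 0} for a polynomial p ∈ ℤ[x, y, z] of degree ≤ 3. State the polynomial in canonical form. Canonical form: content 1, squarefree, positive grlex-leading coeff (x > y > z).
1. There are 2 components. Treating them together as one polynomial.
2. The degree is 2 — the shape is more complex than any degree-1 surface.
3. From the visible intercepts: it misses every integer gridline on the x-axis; the surface avoids every integer y-axis point in the box.
4. Matching integer coefficients to the picture gives p.

x^2 - x*y + 3*y^2 - 2*y*z - 3*z^2 + 1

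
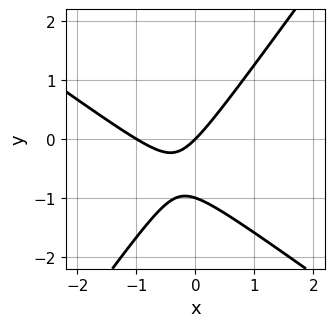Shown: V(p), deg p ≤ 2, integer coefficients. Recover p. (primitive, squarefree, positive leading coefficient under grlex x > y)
First, the degree is 2 — no degree-1 curve has this shape.
Next, from the axis intercepts and sections: the y-axis gridline crossings are at y ∈ {-1, 0}; among the integer gridlines, it crosses the x-axis at x ∈ {-1, 0}.
Finally, these observations pin down the coefficients.

3*x^2 + 2*x*y - 3*y^2 + 3*x - 3*y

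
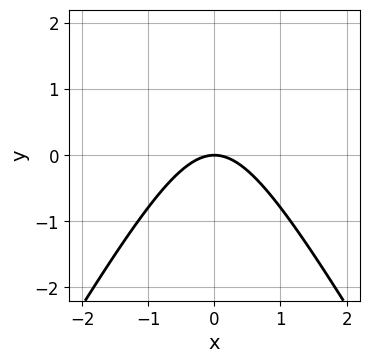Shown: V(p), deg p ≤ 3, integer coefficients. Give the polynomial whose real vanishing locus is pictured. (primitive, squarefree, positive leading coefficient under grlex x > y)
3*x^2 - y^2 + 3*y

1. The degree is 2 — a generic line meets the curve in up to 2 points.
2. Symmetries: mirror symmetry x ↦ −x ⇒ only even powers of x.
3. Checking where it meets the axes: it crosses the x-axis at the gridline x = 0; one y-axis crossing is at y = 0.
4. These observations pin down the coefficients.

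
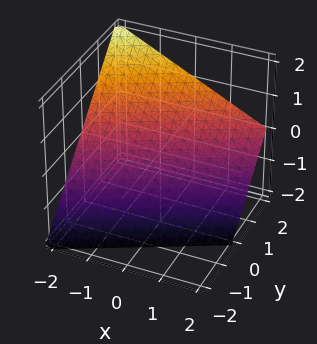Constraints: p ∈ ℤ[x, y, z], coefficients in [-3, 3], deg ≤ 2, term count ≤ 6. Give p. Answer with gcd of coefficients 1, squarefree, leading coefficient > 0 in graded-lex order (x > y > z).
x - 2*y + 2*z + 2

deg p = 1.
From the axis intercepts and sections: it crosses the z-axis at the gridline z = -1; one y-axis crossing is at y = 1; it crosses the x-axis at the gridline x = -2.
Matching integer coefficients to the picture gives p.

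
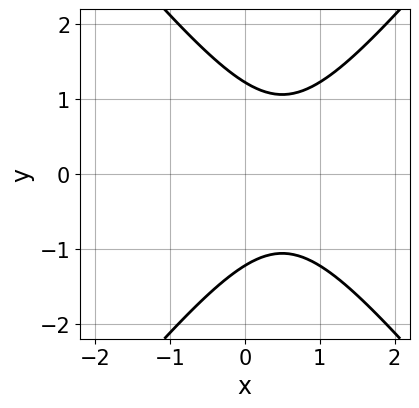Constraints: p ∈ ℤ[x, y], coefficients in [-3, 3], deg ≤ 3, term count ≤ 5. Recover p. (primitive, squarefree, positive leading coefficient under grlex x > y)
(a) Degree: no degree-1 curve has this shape, so deg p = 2.
(b) Symmetries: mirror symmetry y ↦ −y ⇒ only even powers of y.
(c) Against the integer gridlines: the curve avoids every integer x-axis point in the box.
(d) Fitting integer coefficients to these (and the overall shape) gives p.

3*x^2 - 2*y^2 - 3*x + 3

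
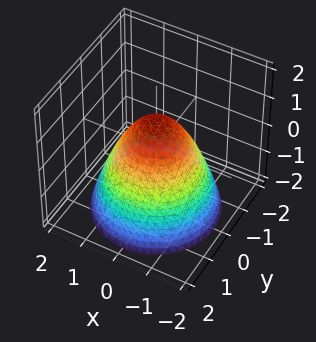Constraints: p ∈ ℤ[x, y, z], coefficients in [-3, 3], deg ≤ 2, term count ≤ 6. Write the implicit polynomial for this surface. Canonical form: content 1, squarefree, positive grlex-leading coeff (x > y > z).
The degree is 2 — no degree-1 surface has this shape.
By symmetry, every cross-section ⟂ z is a circle, so x, y appear only via x² + y².
Reading off the gridlines: a circular section at z = -2 has radius between 1 and 2; it meets the z-axis at z = 1 (among the integer gridlines); among the integer gridlines, it crosses the x-axis at x ∈ {-1, 1}; among the integer gridlines, it crosses the y-axis at y ∈ {-1, 1}.
The integer polynomial consistent with all of this is the stated p.

x^2 + y^2 + z - 1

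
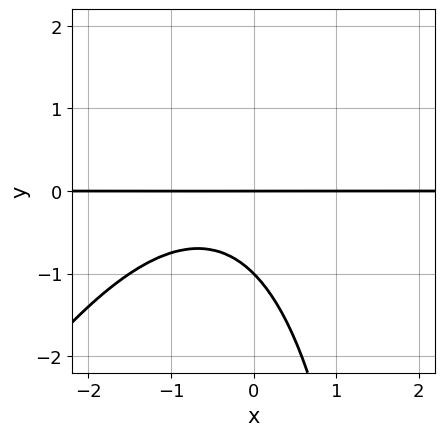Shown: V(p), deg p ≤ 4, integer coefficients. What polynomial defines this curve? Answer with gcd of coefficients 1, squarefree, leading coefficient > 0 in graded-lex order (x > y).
(a) The degree is 3 — a generic line meets the curve in up to 3 points.
(b) Observable constraints: the y-axis gridline crossings are at y ∈ {-1, 0}; the visible x-axis segment lies entirely on the curve.
(c) Fitting integer coefficients to these (and the overall shape) gives p.

2*x^2*y - x*y^2 + 2*x*y + 3*y^2 + 3*y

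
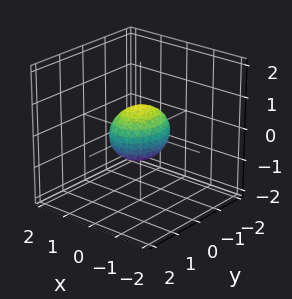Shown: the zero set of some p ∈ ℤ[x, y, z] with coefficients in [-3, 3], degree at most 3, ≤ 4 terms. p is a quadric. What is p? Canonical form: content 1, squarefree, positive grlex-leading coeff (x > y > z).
3*x^2 + 2*y^2 + 3*z^2 - 2

deg p = 2. A closed, bounded, convex surface; a quadric.
Symmetries: the x ↦ −x reflection is a symmetry, so x appears only in even powers; it's symmetric under z → −z, forcing even powers of z; the y ↦ −y reflection is a symmetry, so y appears only in even powers.
Reading off the gridlines: among the integer gridlines, it crosses the y-axis at y ∈ {-1, 1}.
These observations pin down the coefficients.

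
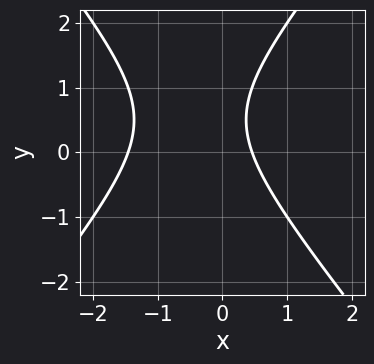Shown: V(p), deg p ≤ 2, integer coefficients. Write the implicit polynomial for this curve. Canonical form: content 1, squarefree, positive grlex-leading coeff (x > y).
deg p = 2. No degree-1 curve has this shape.
Checking where it meets the axes: no y-intercept at any integer in the box.
These observations pin down the coefficients.

3*x^2 - 2*y^2 + 3*x + 2*y - 2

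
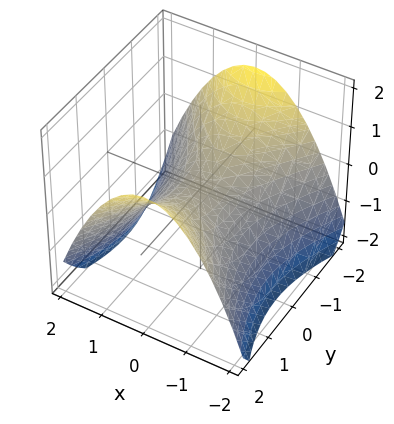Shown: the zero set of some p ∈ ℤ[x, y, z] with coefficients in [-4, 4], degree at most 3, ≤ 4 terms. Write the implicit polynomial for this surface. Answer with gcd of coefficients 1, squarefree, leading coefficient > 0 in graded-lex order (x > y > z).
First, degree: a hyperbolic paraboloid; a quadric, so deg p = 2.
Then, symmetries: it's symmetric under y → −y, forcing even powers of y; mirror symmetry x ↦ −x ⇒ only even powers of x.
Then, reading off the gridlines: it crosses the z-axis at the gridline z = 0; it crosses the x-axis at the gridline x = 0; one y-axis crossing is at y = 0.
Finally, fitting integer coefficients to these (and the overall shape) gives p.

2*x^2 - y^2 + 3*z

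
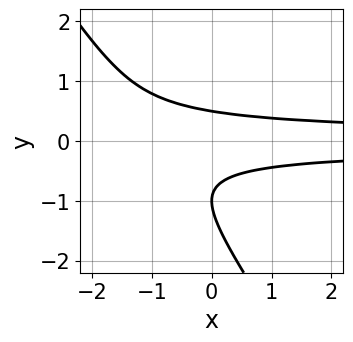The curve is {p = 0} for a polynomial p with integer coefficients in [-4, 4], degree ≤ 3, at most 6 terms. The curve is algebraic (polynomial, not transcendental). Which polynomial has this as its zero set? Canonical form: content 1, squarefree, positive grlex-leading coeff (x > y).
3*x*y^2 + 2*y^3 + 3*y^2 - 1

deg p = 3. The shape is more complex than any degree-2 curve.
From the axis intercepts and sections: it crosses the y-axis at the gridline y = -1; no x-intercept at any integer in the box.
Together with the visible shape, these determine p as stated.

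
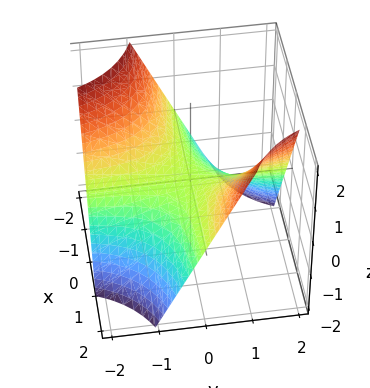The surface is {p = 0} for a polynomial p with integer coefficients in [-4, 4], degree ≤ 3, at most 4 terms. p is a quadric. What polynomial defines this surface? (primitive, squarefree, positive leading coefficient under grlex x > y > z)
deg p = 2. A saddle surface; a quadric.
Reading off the gridlines: the visible y-axis segment lies entirely on the surface; every point of the x-axis in the box is on the surface.
These observations pin down the coefficients.

x*y - z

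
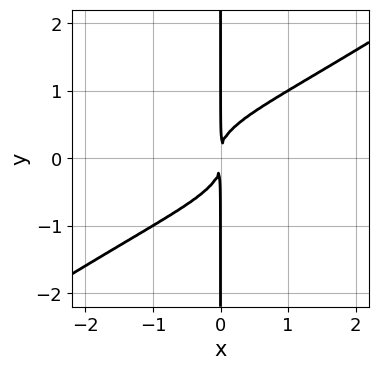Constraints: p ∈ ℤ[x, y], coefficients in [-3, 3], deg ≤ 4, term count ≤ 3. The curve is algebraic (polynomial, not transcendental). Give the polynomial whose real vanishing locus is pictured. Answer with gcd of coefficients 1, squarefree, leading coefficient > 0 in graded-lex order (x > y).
2*x^2*y^2 - 3*x*y^3 + x^2

deg p = 4.
From the axis intercepts and sections: every point of the y-axis in the box is on the curve.
The integer polynomial consistent with all of this is the stated p.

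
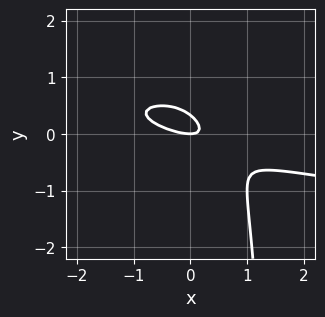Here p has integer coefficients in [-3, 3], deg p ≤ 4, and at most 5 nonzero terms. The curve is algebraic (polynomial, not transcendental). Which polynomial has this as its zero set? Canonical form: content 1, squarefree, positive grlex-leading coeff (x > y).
1. deg p = 3.
2. From the visible intercepts: it crosses the x-axis at the gridline x = 0; one y-axis crossing is at y = 0.
3. Together with the visible shape, these determine p as stated.

2*x*y^2 - x^2 - 3*x*y - 3*y^2 + y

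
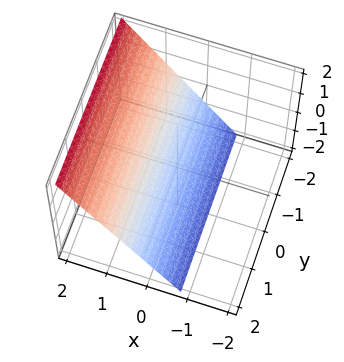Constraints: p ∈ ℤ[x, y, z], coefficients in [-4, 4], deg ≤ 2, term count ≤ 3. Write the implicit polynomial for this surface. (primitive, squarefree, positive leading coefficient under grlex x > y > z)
(a) deg p = 1. The surface is flat (a plane).
(b) Reading off the gridlines: the surface avoids every integer y-axis point in the box; it crosses the z-axis at the gridline z = -1.
(c) Putting this together gives p.

3*x - 2*z - 2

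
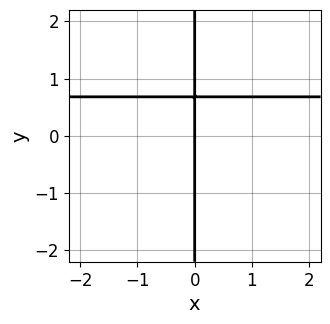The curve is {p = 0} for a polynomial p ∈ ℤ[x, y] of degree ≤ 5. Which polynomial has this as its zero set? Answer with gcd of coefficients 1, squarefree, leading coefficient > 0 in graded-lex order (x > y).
1. Degree: no degree-3 curve has this shape, so deg p = 4.
2. From the axis intercepts and sections: every point of the y-axis in the box is on the curve; it meets the x-axis at x = 0 (among the integer gridlines).
3. The integer polynomial consistent with all of this is the stated p.

x*y^3 + x*y - x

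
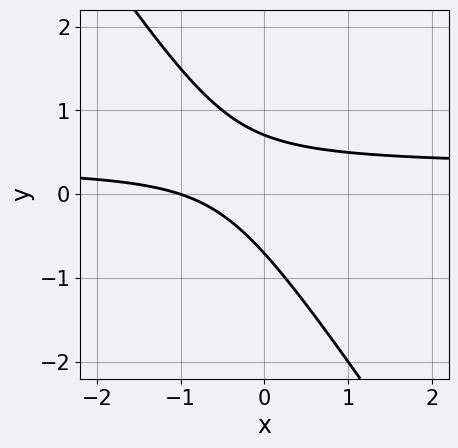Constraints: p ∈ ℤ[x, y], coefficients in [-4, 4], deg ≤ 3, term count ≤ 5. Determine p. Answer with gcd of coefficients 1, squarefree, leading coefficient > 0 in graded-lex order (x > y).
1. Degree: a generic line meets the curve in up to 2 points, so deg p = 2.
2. Observable constraints: one x-axis crossing is at x = -1.
3. Together with the visible shape, these determine p as stated.

3*x*y + 2*y^2 - x - 1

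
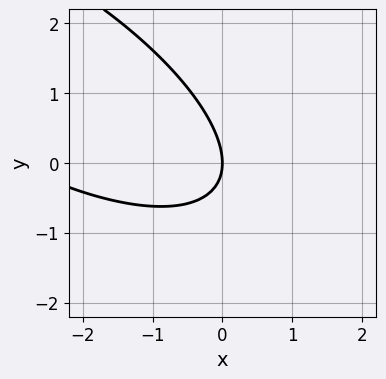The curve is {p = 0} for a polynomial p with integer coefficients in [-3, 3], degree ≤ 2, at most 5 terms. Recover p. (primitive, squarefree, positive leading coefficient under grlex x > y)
deg p = 2. No degree-1 curve has this shape.
Observable constraints: one x-axis crossing is at x = 0; one y-axis crossing is at y = 0.
Solving for integer coefficients yields p as stated.

x^2 + 2*x*y + 2*y^2 + 3*x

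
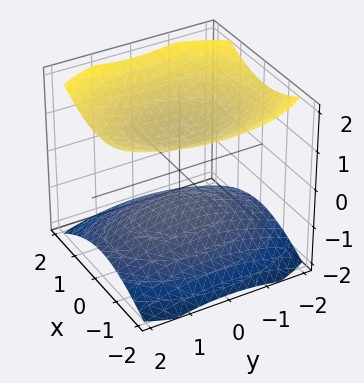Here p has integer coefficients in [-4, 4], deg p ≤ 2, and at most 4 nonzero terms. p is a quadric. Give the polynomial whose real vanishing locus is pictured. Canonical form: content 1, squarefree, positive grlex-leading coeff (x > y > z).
The picture has 2 separate pieces.
deg p = 2.
Symmetries: mirror symmetry x ↦ −x ⇒ only even powers of x; mirror symmetry y ↦ −y ⇒ only even powers of y; mirror symmetry z ↦ −z ⇒ only even powers of z.
Checking where it meets the axes: the z-axis gridline crossings are at z ∈ {-1, 1}; no y-intercept at any integer in the box; the surface avoids every integer x-axis point in the box.
Putting this together gives p.

2*x^2 + y^2 - 3*z^2 + 3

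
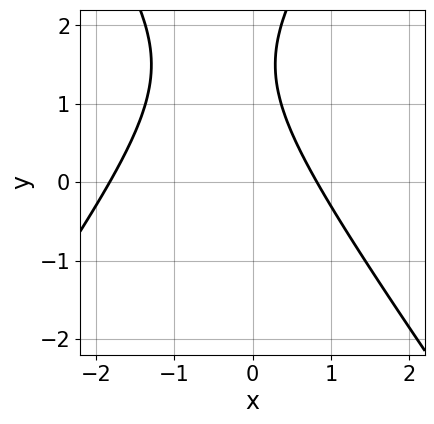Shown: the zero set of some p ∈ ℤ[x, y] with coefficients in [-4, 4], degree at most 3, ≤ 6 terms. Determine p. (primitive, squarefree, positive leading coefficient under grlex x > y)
2*x^2 - y^2 + 2*x + 3*y - 3

1. The degree is 2 — no degree-1 curve has this shape.
2. Checking where it meets the axes: it misses every integer gridline on the y-axis.
3. Together with the visible shape, these determine p as stated.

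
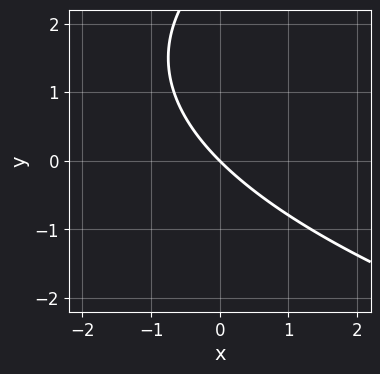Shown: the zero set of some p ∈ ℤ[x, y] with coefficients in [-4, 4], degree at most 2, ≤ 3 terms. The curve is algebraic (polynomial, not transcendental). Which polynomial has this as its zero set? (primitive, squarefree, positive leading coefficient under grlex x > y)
First, deg p = 2. A generic line meets the curve in up to 2 points.
Then, reading off the gridlines: one y-axis crossing is at y = 0; it crosses the x-axis at the gridline x = 0.
Finally, matching integer coefficients to the picture gives p.

y^2 - 3*x - 3*y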